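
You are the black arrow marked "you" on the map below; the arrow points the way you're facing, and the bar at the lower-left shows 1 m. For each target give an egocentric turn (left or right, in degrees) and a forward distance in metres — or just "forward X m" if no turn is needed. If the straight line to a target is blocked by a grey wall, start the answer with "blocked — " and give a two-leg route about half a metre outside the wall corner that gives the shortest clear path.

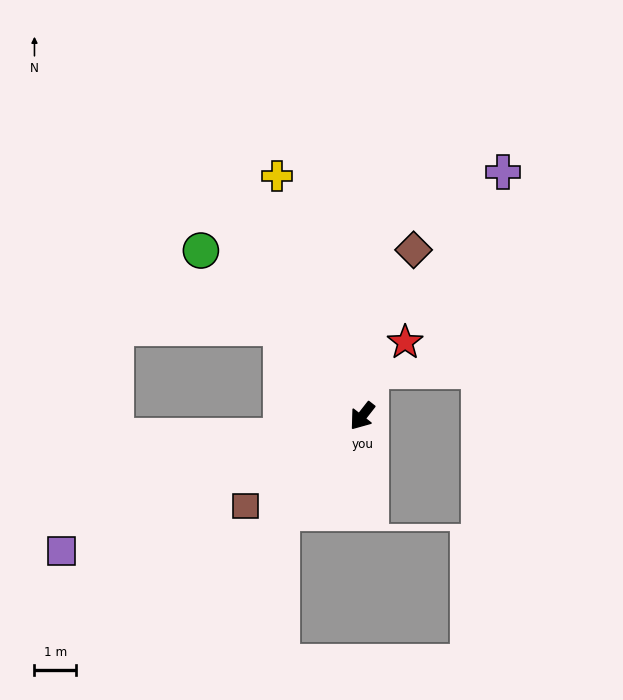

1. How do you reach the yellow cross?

turn right 122°, forward 6.1 m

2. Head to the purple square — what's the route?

turn right 28°, forward 7.9 m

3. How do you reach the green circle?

turn right 98°, forward 5.6 m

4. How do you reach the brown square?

turn right 14°, forward 3.6 m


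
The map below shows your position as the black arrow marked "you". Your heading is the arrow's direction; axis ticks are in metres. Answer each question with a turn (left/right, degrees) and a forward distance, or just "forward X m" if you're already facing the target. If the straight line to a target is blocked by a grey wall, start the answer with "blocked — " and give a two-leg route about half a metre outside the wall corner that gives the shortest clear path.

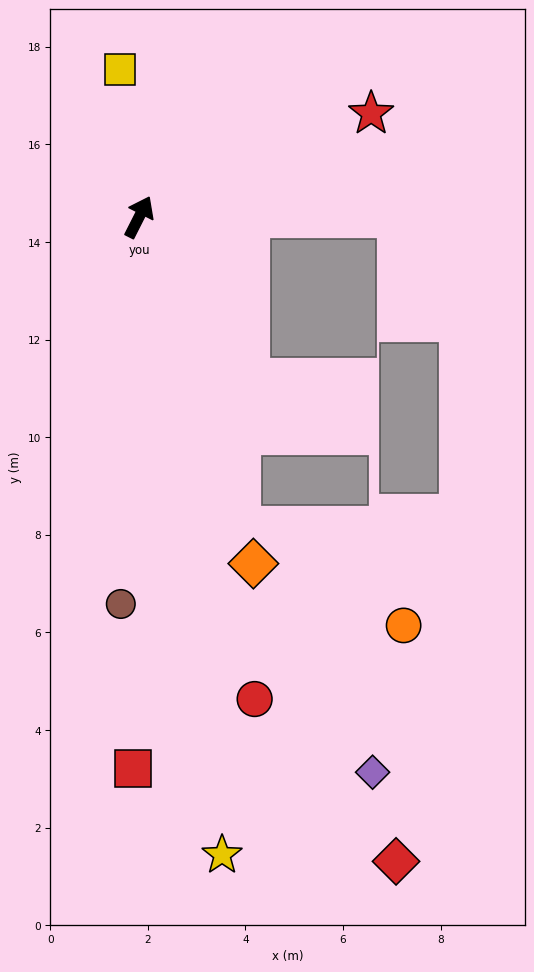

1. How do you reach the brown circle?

turn right 156°, forward 7.9 m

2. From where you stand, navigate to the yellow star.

turn right 146°, forward 13.2 m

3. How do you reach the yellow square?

turn left 34°, forward 3.0 m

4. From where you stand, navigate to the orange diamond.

turn right 135°, forward 7.5 m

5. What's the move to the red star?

turn right 39°, forward 5.2 m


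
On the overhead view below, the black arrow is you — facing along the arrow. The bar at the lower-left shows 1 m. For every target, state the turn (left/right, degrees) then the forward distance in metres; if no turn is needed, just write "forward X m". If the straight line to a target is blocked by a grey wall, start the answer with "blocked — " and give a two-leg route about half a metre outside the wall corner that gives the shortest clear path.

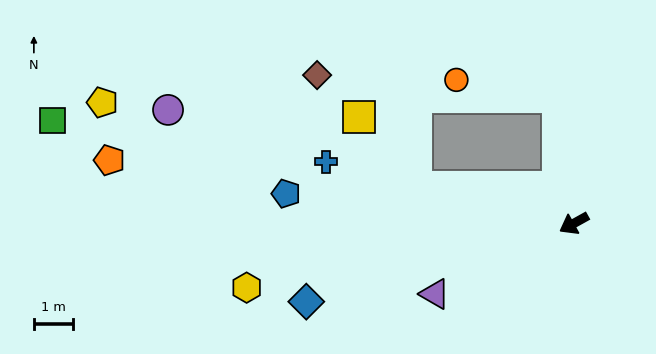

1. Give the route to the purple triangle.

turn right 2°, forward 4.0 m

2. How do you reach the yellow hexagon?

turn right 18°, forward 8.5 m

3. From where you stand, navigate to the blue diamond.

turn right 13°, forward 7.1 m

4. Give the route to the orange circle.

blocked — turn right 112°, forward 3.2 m, then turn left 74°, forward 2.6 m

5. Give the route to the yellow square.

blocked — turn right 42°, forward 4.1 m, then turn right 39°, forward 2.3 m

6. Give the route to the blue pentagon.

turn right 35°, forward 7.4 m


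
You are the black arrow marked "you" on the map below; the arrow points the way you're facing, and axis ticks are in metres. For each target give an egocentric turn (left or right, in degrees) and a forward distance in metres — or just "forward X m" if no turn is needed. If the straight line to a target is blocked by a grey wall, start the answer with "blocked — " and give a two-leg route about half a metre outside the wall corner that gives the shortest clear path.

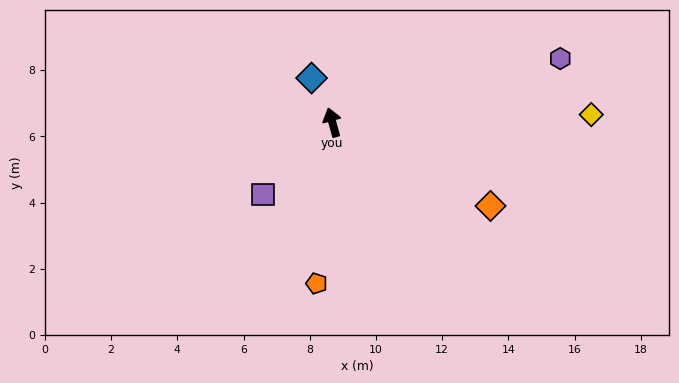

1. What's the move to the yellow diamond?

turn right 104°, forward 7.8 m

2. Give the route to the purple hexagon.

turn right 90°, forward 7.2 m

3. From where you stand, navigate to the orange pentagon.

turn left 159°, forward 4.9 m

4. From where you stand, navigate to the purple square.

turn left 121°, forward 3.0 m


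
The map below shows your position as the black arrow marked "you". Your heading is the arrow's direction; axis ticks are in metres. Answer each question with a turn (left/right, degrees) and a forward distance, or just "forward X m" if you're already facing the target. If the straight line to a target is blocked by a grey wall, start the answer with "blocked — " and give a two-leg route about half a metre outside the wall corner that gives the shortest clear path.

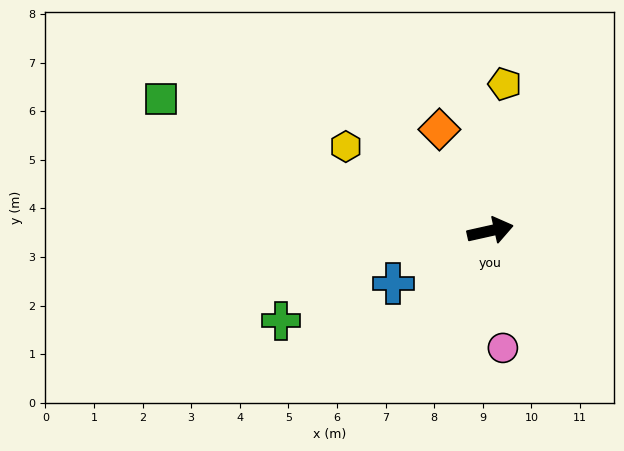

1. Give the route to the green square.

turn left 146°, forward 7.3 m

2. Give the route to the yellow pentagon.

turn left 72°, forward 3.0 m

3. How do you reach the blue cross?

turn right 164°, forward 2.3 m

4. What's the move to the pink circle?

turn right 96°, forward 2.4 m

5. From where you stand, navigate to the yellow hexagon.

turn left 137°, forward 3.4 m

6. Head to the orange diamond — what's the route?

turn left 104°, forward 2.3 m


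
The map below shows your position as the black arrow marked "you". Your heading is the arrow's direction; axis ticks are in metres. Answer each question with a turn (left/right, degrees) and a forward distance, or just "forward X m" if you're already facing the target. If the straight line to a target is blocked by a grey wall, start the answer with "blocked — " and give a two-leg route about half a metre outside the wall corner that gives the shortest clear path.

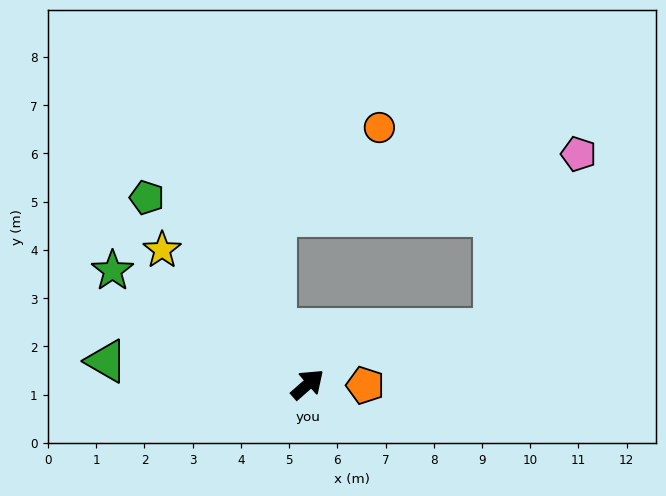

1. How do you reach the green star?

turn left 108°, forward 4.7 m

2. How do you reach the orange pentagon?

turn right 42°, forward 1.2 m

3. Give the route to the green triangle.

turn left 132°, forward 4.2 m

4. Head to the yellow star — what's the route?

turn left 96°, forward 4.1 m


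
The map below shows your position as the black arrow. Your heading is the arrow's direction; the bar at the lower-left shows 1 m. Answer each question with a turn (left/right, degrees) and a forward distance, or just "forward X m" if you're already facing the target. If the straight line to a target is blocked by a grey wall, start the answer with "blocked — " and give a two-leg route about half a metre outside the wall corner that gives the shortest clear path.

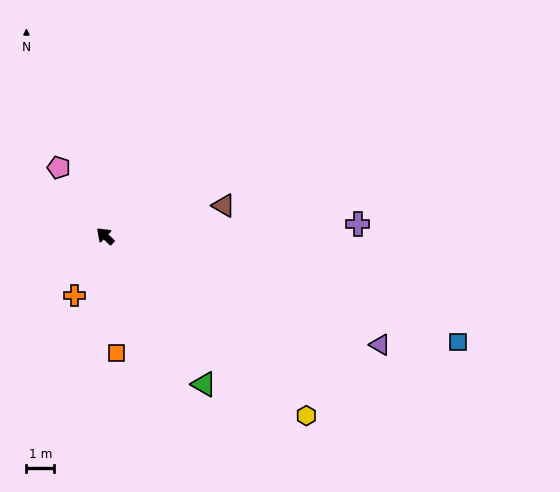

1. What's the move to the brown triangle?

turn right 122°, forward 4.4 m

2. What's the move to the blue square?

turn right 153°, forward 13.2 m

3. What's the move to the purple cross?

turn right 134°, forward 9.1 m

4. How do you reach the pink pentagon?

turn right 13°, forward 3.0 m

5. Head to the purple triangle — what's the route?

turn right 158°, forward 10.6 m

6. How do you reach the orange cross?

turn left 106°, forward 2.4 m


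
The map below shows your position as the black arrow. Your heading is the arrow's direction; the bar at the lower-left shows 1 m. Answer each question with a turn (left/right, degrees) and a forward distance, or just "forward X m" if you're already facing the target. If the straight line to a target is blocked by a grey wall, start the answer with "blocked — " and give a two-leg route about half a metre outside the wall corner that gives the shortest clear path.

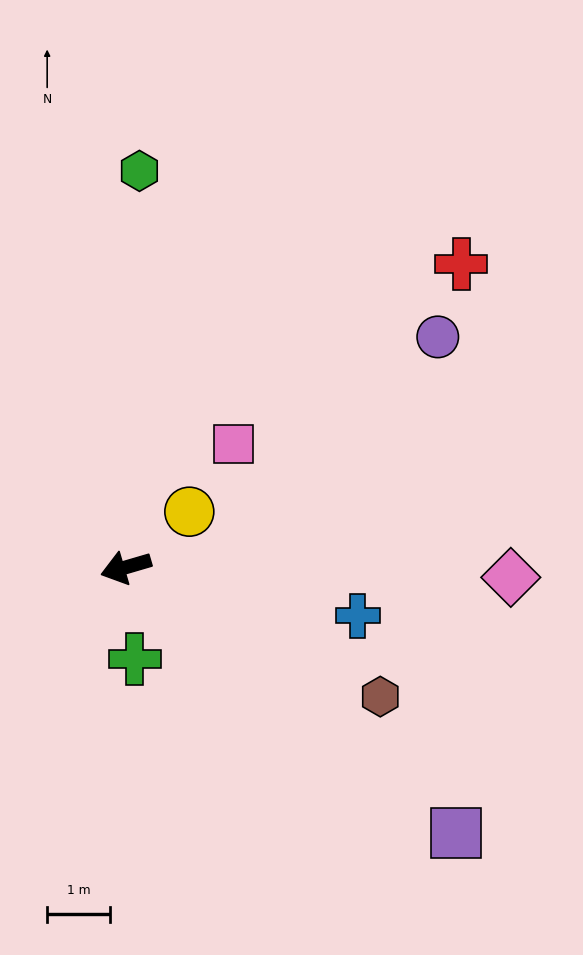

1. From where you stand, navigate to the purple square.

turn left 125°, forward 6.8 m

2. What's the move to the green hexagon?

turn right 108°, forward 6.4 m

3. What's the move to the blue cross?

turn left 152°, forward 3.8 m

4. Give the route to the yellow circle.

turn right 155°, forward 1.4 m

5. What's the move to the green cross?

turn left 79°, forward 1.5 m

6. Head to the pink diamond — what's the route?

turn left 162°, forward 6.2 m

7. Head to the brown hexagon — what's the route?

turn left 137°, forward 4.6 m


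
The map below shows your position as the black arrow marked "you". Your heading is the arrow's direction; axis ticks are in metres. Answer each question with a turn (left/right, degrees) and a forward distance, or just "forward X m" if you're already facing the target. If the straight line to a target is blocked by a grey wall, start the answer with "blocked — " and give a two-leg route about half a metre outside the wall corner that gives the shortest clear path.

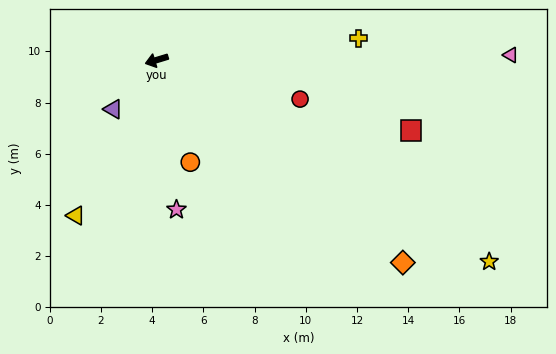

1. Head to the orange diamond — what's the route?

turn left 124°, forward 12.5 m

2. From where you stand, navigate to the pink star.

turn left 81°, forward 5.9 m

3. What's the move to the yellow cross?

turn left 169°, forward 7.9 m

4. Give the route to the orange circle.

turn left 91°, forward 4.2 m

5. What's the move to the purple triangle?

turn left 32°, forward 2.6 m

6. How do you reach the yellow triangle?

turn left 46°, forward 6.8 m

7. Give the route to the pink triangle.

turn left 164°, forward 13.8 m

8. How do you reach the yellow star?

turn left 132°, forward 15.2 m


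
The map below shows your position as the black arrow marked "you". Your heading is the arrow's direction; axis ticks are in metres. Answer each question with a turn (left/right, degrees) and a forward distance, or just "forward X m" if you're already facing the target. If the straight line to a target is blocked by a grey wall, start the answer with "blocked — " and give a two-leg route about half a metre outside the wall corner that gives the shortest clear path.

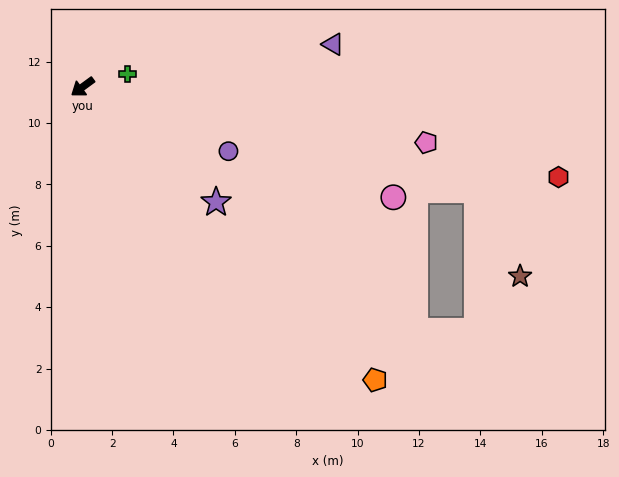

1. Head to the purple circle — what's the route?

turn left 120°, forward 5.2 m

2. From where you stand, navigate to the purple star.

turn left 103°, forward 5.7 m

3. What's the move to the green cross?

turn left 160°, forward 1.5 m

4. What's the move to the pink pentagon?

turn left 135°, forward 11.3 m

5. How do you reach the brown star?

blocked — turn left 129°, forward 13.3 m, then turn right 49°, forward 3.1 m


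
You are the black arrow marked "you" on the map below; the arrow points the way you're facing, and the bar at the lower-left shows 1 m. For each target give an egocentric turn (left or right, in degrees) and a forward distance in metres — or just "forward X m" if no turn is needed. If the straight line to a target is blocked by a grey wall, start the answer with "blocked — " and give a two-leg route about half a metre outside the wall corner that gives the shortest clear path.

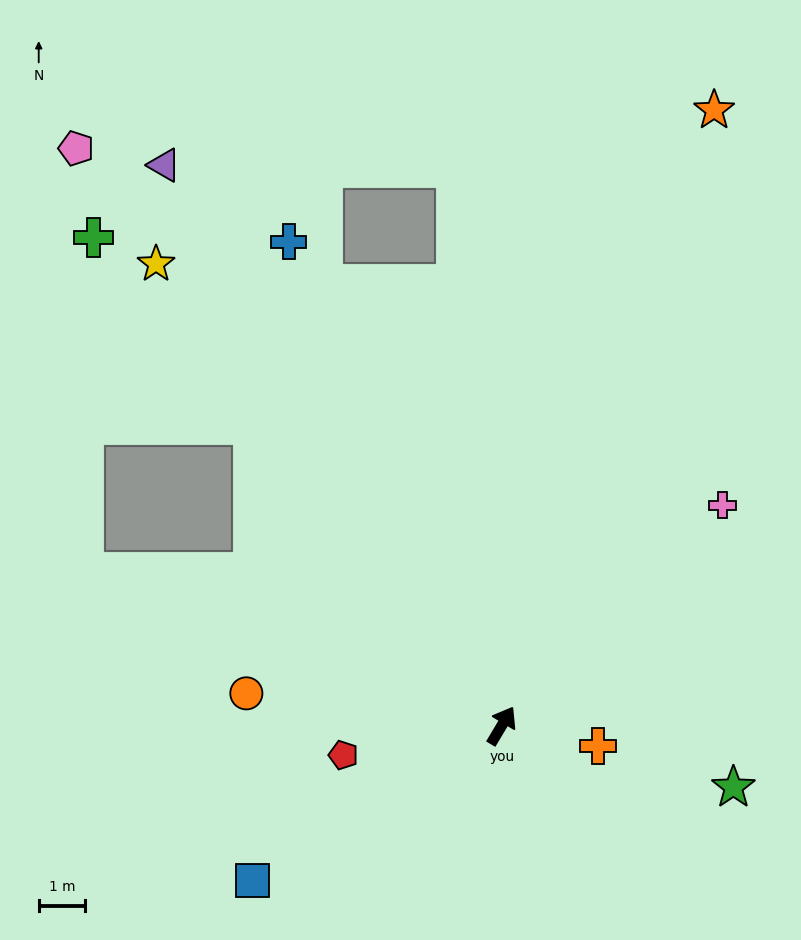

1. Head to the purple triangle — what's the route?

turn left 62°, forward 14.2 m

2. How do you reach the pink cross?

turn right 14°, forward 6.8 m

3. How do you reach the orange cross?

turn right 71°, forward 2.1 m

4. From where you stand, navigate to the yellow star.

turn left 68°, forward 12.5 m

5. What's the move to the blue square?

turn left 153°, forward 6.4 m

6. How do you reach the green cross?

turn left 71°, forward 13.8 m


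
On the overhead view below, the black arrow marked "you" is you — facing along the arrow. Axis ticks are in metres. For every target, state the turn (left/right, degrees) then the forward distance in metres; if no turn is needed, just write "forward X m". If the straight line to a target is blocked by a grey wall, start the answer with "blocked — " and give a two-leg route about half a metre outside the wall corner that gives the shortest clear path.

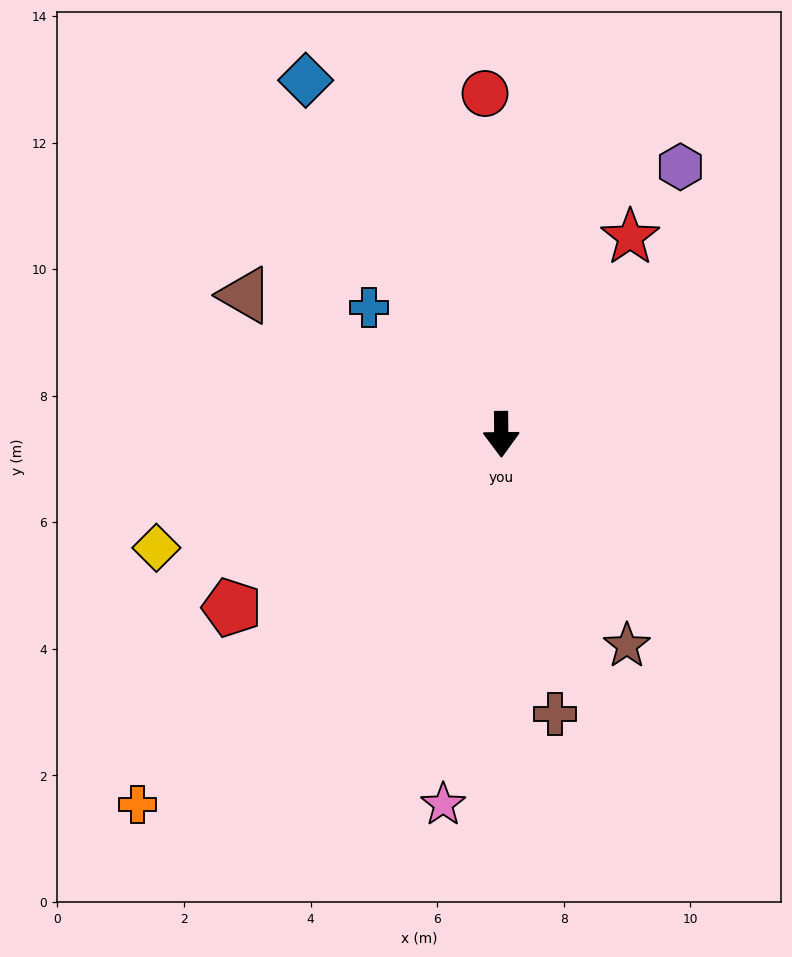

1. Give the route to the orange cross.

turn right 45°, forward 8.2 m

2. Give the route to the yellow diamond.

turn right 72°, forward 5.7 m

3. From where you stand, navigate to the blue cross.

turn right 134°, forward 2.9 m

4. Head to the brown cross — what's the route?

turn left 10°, forward 4.5 m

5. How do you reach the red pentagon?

turn right 58°, forward 5.1 m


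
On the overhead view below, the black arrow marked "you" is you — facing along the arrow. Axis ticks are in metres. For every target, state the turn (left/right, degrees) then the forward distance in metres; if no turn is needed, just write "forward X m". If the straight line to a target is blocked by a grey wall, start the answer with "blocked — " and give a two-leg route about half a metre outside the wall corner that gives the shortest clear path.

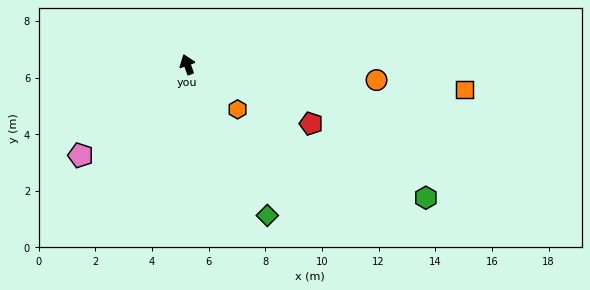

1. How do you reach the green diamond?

turn right 172°, forward 6.0 m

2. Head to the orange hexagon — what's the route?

turn right 152°, forward 2.4 m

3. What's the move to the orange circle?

turn right 115°, forward 6.7 m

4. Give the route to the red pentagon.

turn right 135°, forward 4.8 m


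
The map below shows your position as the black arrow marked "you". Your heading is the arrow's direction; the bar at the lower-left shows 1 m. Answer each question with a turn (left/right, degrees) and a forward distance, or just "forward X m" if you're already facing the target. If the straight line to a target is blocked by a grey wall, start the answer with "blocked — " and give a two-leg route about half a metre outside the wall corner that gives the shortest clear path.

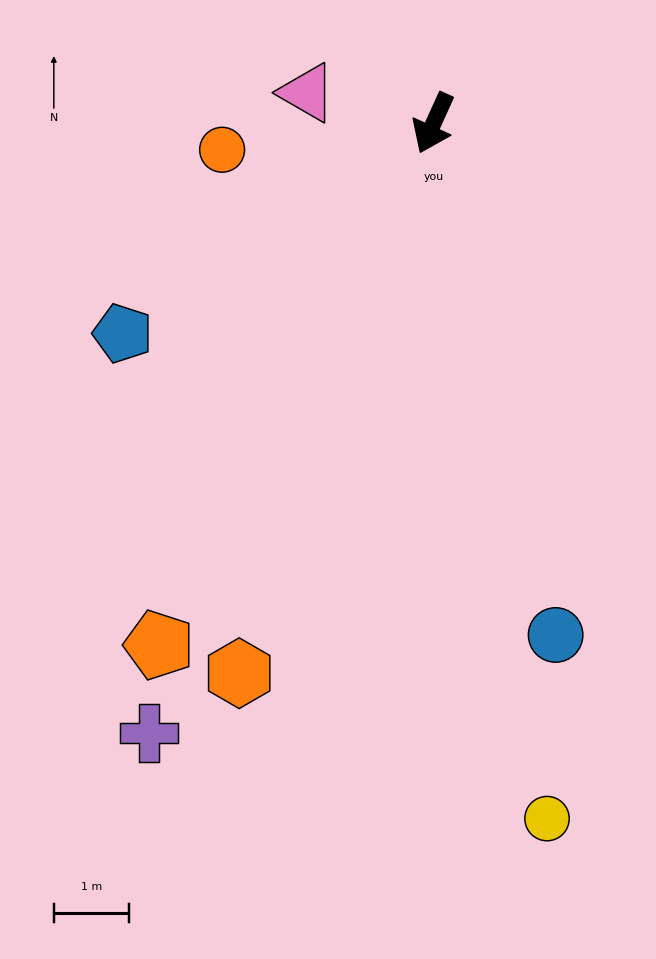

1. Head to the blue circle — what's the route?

turn left 38°, forward 7.0 m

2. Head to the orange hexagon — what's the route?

turn left 5°, forward 7.8 m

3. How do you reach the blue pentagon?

turn right 32°, forward 5.0 m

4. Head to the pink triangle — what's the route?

turn right 79°, forward 1.7 m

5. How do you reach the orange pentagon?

turn right 3°, forward 7.9 m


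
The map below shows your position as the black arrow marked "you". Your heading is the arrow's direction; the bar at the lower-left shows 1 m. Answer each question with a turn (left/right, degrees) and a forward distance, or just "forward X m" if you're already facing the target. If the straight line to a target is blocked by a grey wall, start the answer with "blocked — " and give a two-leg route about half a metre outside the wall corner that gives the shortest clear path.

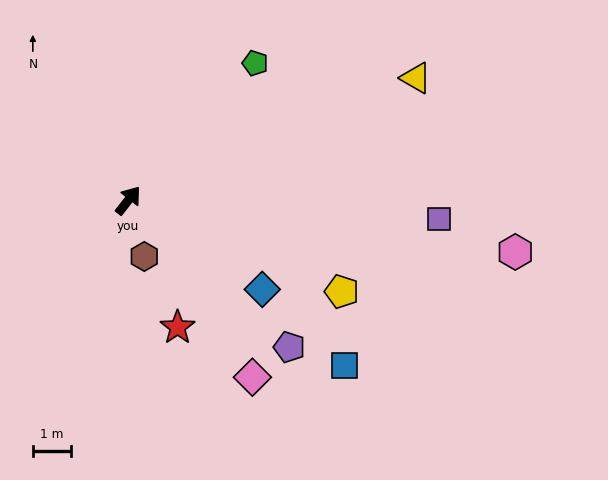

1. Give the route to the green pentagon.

turn right 5°, forward 4.8 m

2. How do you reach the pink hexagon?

turn right 60°, forward 10.1 m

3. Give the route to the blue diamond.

turn right 86°, forward 4.2 m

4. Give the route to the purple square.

turn right 55°, forward 8.1 m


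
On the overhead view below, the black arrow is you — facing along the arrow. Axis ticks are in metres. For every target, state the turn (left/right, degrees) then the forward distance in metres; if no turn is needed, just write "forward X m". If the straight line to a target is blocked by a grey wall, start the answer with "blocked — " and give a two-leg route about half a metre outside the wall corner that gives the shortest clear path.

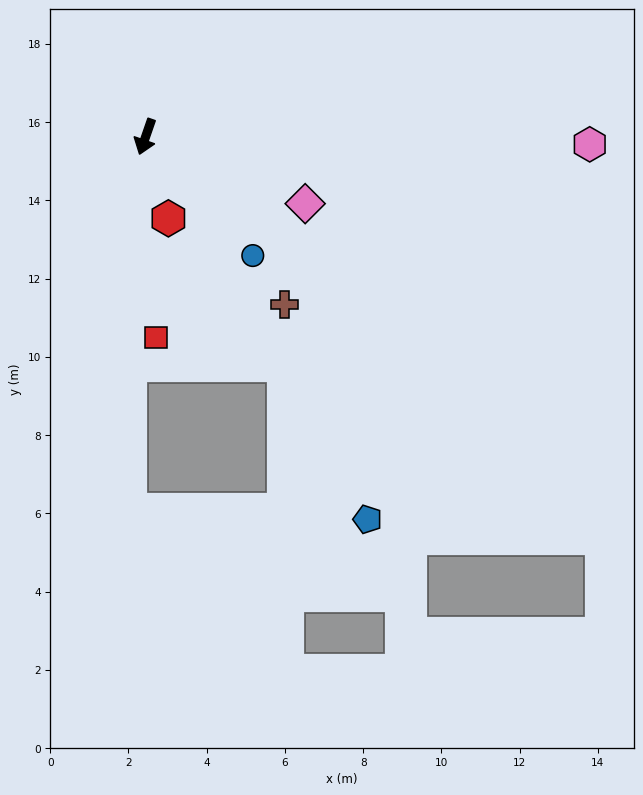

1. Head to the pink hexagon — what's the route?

turn left 108°, forward 11.4 m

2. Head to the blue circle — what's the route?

turn left 61°, forward 4.1 m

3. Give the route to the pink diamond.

turn left 86°, forward 4.4 m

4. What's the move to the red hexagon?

turn left 35°, forward 2.2 m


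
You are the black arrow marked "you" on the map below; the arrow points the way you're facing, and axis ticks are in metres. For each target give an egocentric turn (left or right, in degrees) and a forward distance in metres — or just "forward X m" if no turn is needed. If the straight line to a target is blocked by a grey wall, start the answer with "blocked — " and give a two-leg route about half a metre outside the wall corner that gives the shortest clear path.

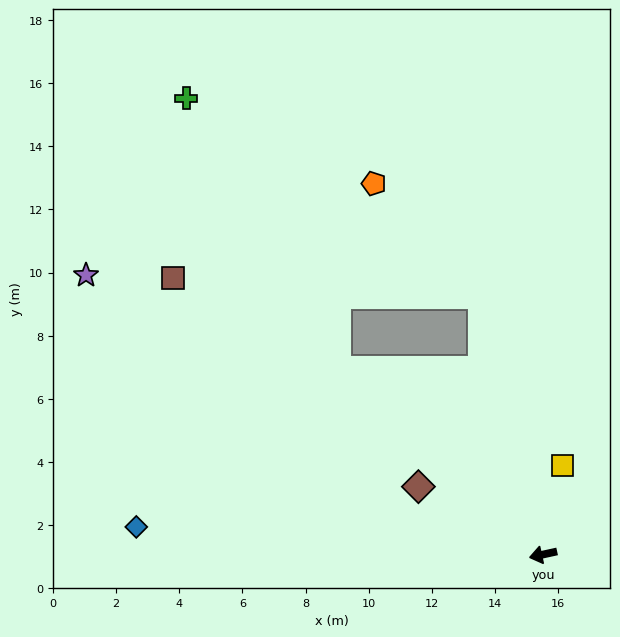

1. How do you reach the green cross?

blocked — turn right 54°, forward 8.8 m, then turn right 19°, forward 9.8 m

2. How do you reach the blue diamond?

turn right 16°, forward 12.9 m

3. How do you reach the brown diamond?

turn right 41°, forward 4.5 m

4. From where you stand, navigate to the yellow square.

turn right 115°, forward 2.9 m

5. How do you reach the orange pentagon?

blocked — turn right 89°, forward 8.4 m, then turn left 30°, forward 4.9 m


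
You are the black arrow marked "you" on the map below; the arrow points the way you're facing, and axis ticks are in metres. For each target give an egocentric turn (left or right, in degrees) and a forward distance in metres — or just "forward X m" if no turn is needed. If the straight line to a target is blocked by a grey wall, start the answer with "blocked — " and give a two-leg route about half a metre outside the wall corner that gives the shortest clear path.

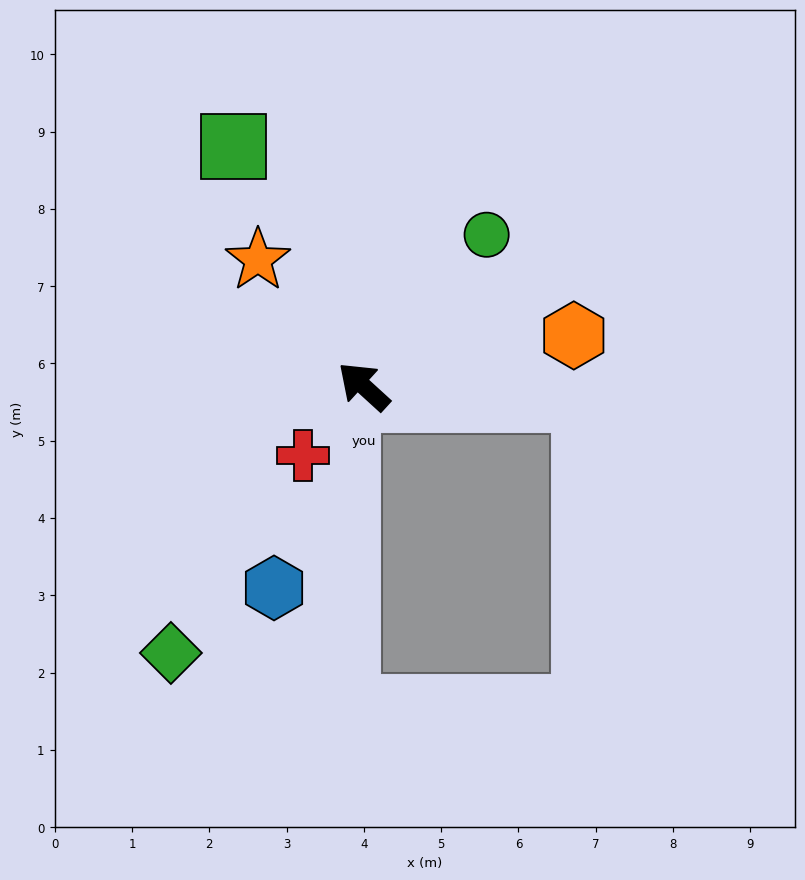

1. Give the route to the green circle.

turn right 87°, forward 2.5 m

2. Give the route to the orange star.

turn right 8°, forward 2.1 m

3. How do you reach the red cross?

turn left 91°, forward 1.2 m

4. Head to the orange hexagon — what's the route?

turn right 124°, forward 2.8 m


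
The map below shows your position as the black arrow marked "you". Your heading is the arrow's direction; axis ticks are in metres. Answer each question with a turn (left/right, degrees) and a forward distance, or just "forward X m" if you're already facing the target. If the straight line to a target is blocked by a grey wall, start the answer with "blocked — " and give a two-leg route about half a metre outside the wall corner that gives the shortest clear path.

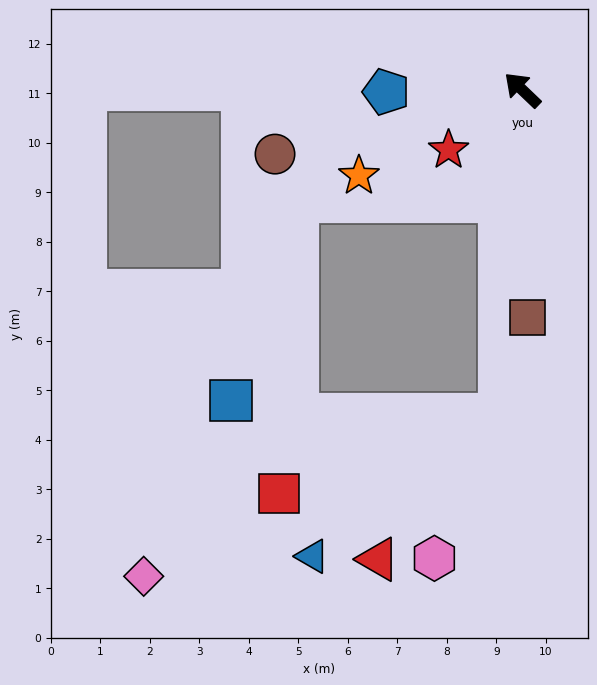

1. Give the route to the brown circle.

turn left 58°, forward 5.2 m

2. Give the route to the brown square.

turn left 135°, forward 4.6 m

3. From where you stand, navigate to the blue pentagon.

turn left 45°, forward 2.8 m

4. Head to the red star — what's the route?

turn left 83°, forward 1.9 m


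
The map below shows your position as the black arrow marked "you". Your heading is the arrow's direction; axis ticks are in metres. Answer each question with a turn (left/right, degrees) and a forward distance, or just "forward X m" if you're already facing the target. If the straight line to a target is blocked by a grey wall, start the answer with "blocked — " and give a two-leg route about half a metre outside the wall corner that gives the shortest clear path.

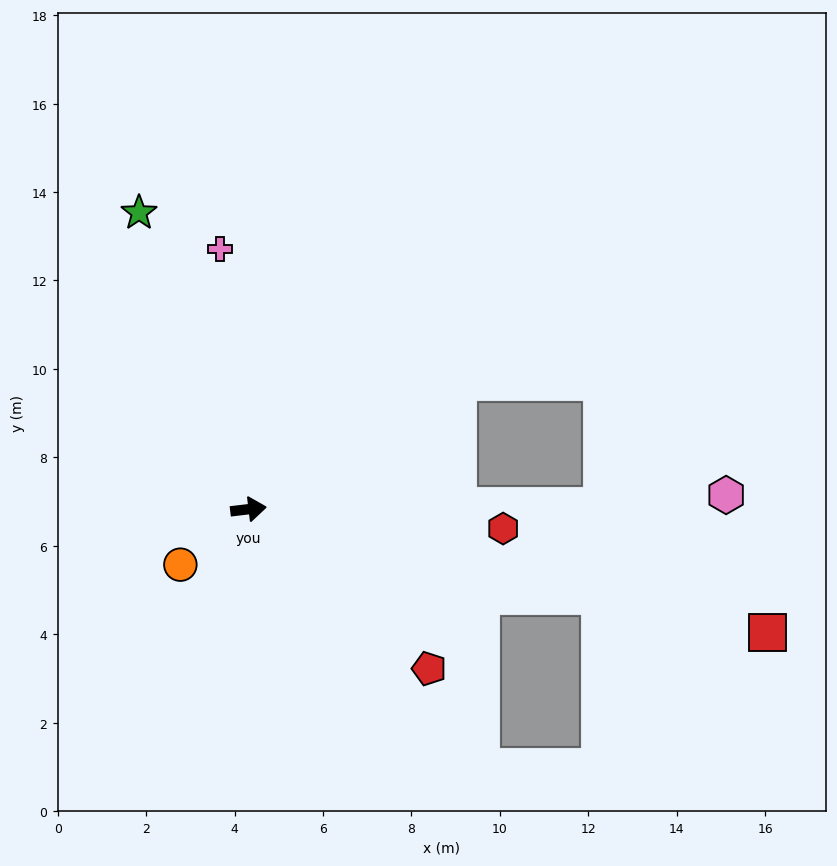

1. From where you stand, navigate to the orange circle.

turn right 148°, forward 2.0 m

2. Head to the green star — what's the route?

turn left 103°, forward 7.1 m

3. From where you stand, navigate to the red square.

turn right 20°, forward 12.1 m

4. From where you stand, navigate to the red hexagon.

turn right 11°, forward 5.8 m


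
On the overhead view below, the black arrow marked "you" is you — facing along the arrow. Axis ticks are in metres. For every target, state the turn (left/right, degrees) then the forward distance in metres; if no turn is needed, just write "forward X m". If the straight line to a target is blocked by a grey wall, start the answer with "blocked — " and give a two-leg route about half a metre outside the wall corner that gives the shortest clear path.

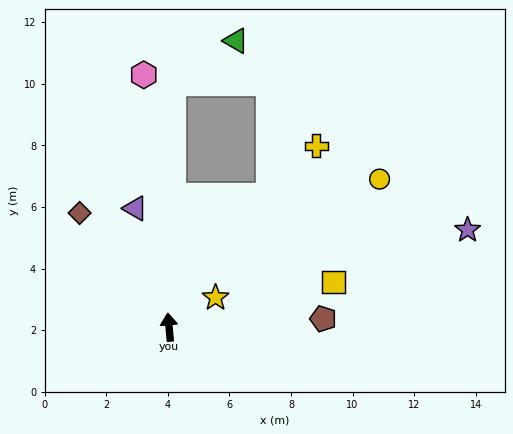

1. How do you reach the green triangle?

blocked — turn right 6°, forward 7.9 m, then turn right 55°, forward 2.5 m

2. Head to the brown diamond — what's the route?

turn left 33°, forward 4.7 m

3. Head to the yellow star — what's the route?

turn right 63°, forward 1.8 m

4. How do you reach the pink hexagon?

forward 8.2 m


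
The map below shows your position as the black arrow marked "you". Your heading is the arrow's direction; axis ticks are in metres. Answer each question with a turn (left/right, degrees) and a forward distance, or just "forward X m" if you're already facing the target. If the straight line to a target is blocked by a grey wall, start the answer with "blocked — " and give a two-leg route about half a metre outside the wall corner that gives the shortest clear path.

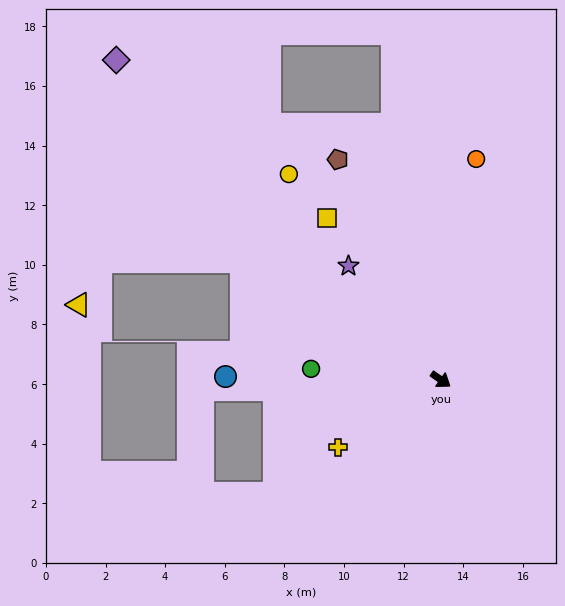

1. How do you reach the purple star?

turn left 164°, forward 4.9 m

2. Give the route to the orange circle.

turn left 116°, forward 7.5 m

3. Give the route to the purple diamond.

turn left 170°, forward 15.3 m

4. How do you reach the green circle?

turn right 150°, forward 4.4 m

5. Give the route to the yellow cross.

turn right 111°, forward 4.1 m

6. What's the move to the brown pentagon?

turn left 150°, forward 8.2 m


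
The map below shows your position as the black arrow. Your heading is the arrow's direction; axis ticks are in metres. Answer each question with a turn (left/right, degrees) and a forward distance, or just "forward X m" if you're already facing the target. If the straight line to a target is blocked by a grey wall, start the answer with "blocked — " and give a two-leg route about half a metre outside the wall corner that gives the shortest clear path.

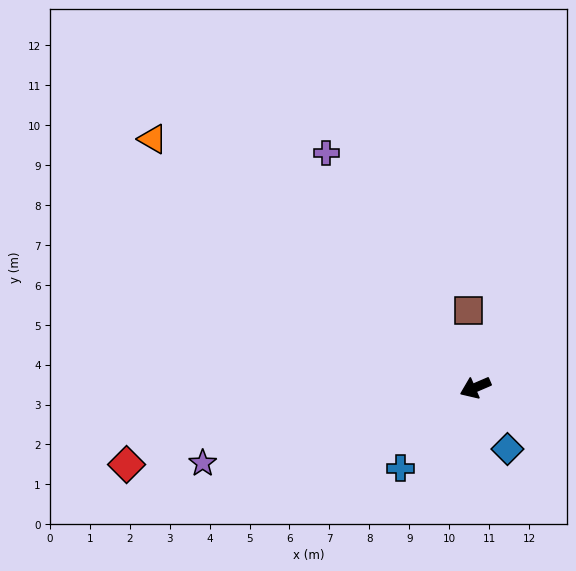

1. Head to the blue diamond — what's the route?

turn left 94°, forward 1.7 m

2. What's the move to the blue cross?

turn left 24°, forward 2.7 m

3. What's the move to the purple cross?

turn right 81°, forward 7.0 m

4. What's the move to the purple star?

turn right 8°, forward 7.1 m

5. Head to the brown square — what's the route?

turn right 108°, forward 1.9 m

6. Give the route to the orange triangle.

turn right 61°, forward 10.2 m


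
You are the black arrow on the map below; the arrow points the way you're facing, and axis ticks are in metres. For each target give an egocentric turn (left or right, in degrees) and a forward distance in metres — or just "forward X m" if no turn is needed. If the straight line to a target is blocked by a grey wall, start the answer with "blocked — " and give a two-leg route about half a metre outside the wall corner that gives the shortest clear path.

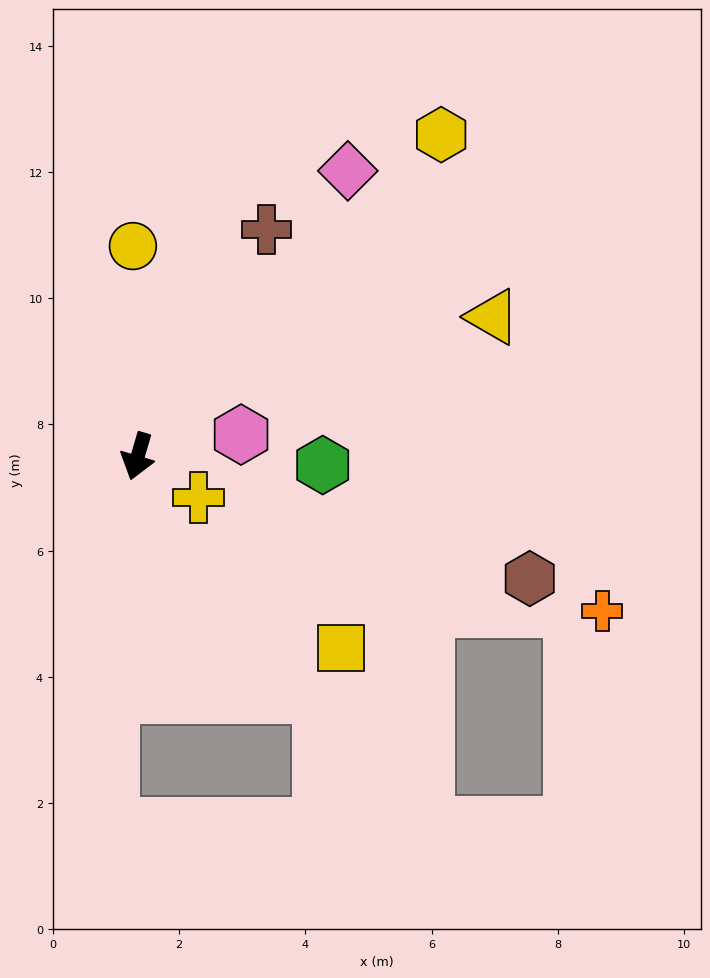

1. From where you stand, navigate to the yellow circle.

turn right 162°, forward 3.3 m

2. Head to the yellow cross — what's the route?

turn left 72°, forward 1.2 m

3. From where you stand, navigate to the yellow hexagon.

turn left 153°, forward 7.0 m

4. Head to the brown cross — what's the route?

turn left 167°, forward 4.1 m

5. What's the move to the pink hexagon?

turn left 118°, forward 1.7 m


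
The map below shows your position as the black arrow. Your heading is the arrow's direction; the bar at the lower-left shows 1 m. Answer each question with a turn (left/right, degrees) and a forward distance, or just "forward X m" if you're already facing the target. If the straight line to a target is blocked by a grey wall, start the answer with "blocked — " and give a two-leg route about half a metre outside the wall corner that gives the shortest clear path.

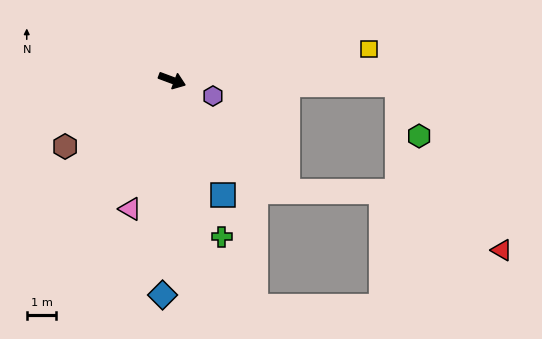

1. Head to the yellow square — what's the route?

turn left 30°, forward 6.8 m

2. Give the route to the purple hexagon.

forward 1.5 m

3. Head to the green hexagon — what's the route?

blocked — turn left 19°, forward 7.6 m, then turn right 66°, forward 1.9 m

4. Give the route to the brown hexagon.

turn right 128°, forward 4.3 m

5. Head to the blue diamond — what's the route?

turn right 72°, forward 7.3 m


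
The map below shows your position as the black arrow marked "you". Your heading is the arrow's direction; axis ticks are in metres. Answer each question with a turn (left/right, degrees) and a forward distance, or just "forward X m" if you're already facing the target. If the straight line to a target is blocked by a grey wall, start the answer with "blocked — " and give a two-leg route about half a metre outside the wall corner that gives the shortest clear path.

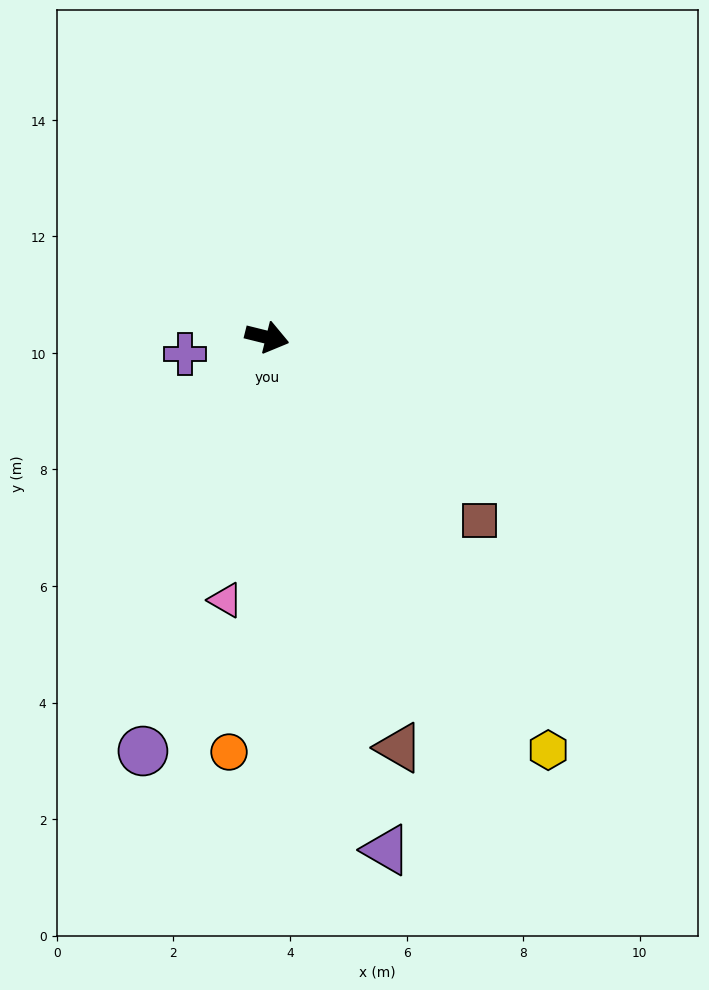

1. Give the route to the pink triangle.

turn right 85°, forward 4.6 m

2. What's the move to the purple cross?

turn right 154°, forward 1.4 m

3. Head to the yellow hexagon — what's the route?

turn right 42°, forward 8.6 m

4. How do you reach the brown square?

turn right 27°, forward 4.8 m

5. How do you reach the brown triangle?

turn right 58°, forward 7.4 m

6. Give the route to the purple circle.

turn right 93°, forward 7.4 m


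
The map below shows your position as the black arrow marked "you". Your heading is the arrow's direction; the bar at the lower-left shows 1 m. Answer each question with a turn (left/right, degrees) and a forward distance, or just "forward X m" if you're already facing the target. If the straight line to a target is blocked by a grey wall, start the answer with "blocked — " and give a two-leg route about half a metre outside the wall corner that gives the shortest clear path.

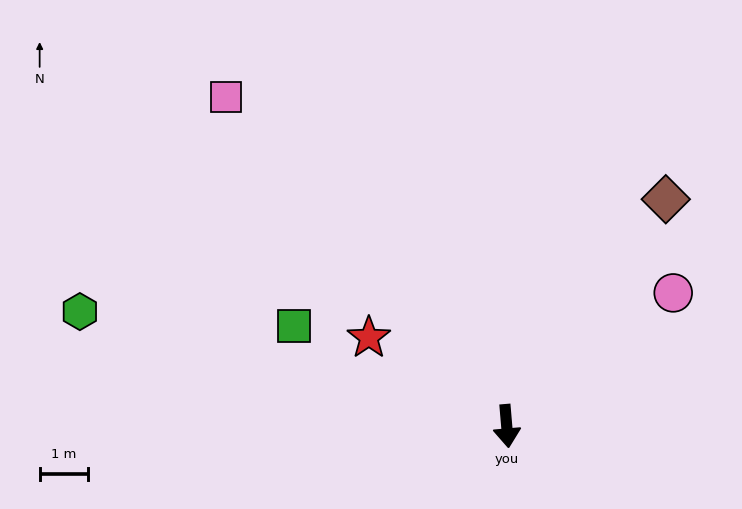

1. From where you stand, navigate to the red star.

turn right 128°, forward 3.4 m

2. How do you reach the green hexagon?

turn right 110°, forward 9.1 m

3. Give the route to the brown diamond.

turn left 140°, forward 5.7 m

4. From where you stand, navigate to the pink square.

turn right 144°, forward 8.9 m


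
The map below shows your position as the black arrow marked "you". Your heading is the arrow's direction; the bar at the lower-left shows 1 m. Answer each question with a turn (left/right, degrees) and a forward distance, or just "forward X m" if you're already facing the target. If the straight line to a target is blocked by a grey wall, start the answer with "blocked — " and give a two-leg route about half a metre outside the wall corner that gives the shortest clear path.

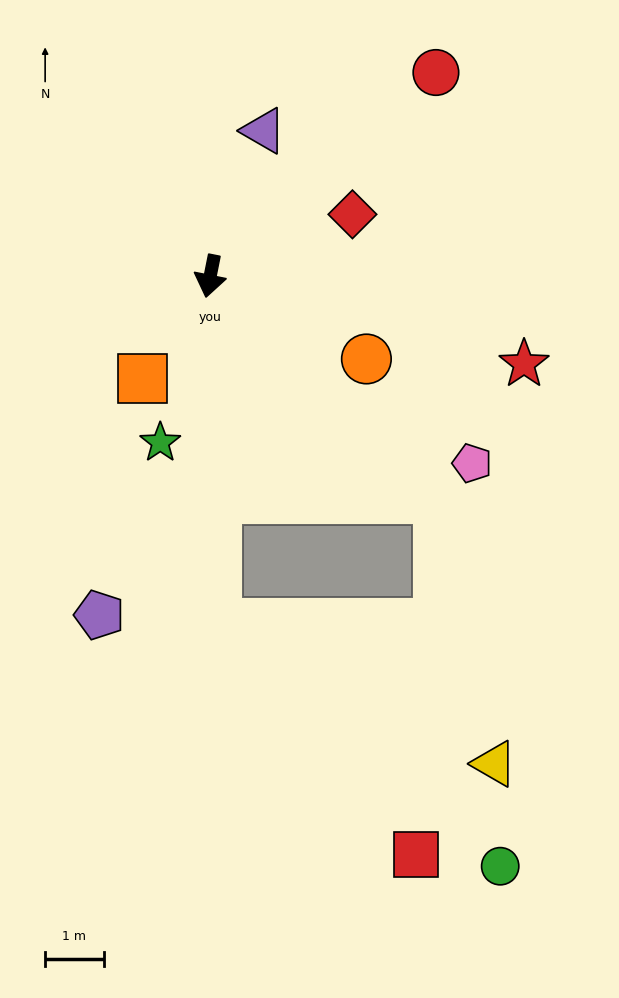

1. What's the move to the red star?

turn left 86°, forward 5.6 m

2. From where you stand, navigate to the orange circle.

turn left 73°, forward 3.0 m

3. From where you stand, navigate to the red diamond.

turn left 125°, forward 2.7 m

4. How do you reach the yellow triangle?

blocked — turn left 57°, forward 5.4 m, then turn right 34°, forward 4.6 m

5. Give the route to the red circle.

turn left 143°, forward 5.2 m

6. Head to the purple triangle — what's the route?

turn left 171°, forward 2.6 m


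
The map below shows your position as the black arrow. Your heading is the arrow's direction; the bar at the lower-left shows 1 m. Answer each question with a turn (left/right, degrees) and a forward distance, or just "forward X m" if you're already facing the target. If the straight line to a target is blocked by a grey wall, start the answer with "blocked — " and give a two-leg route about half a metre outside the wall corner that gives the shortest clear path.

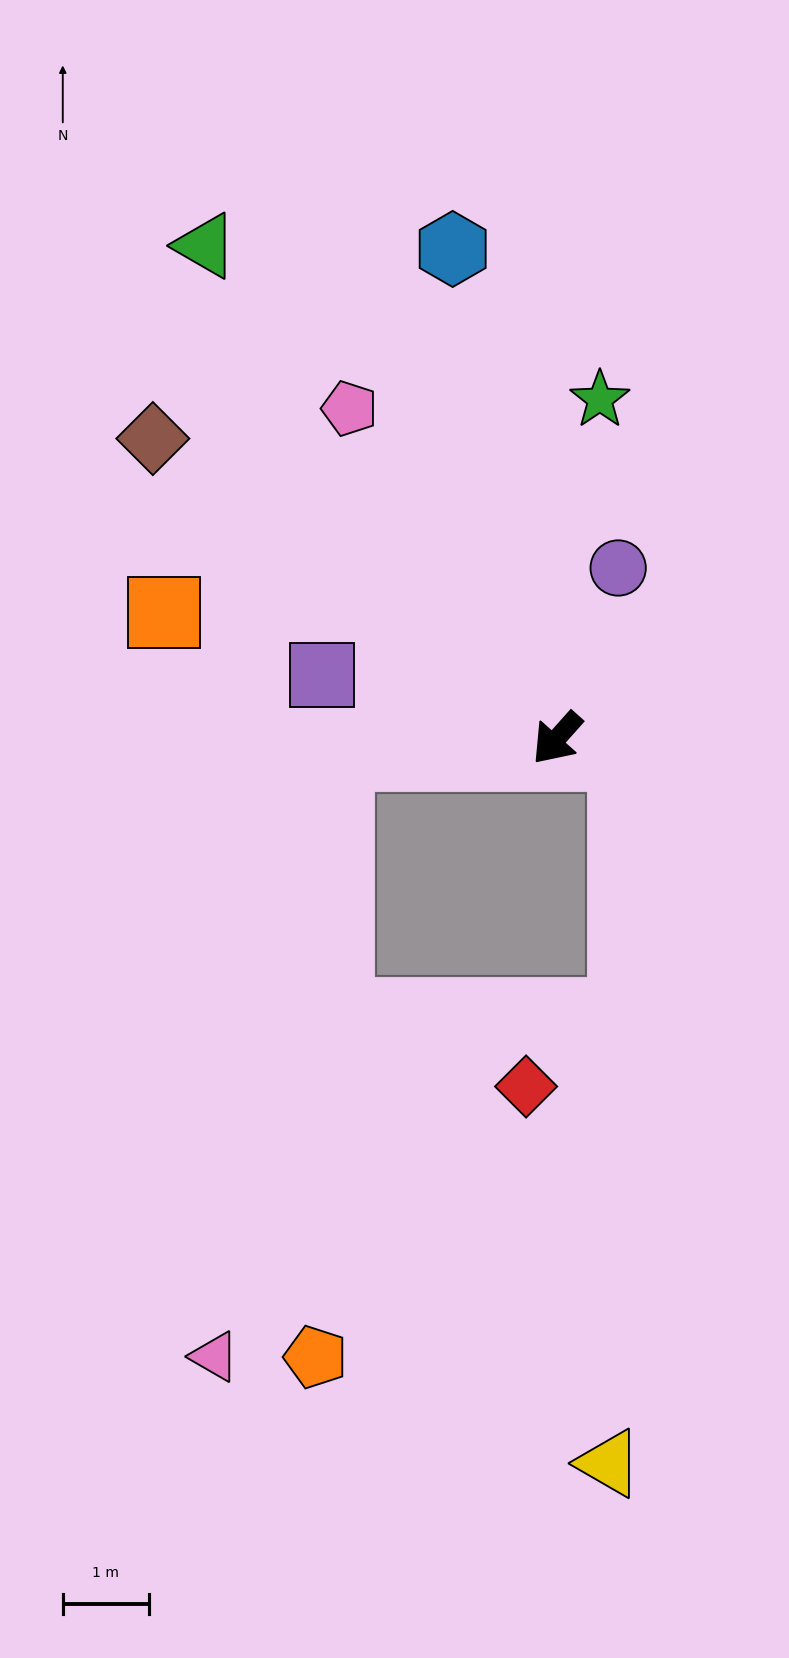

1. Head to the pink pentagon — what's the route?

turn right 106°, forward 4.5 m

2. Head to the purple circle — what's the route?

turn right 158°, forward 2.1 m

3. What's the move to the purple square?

turn right 63°, forward 2.8 m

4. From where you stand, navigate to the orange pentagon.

blocked — turn right 44°, forward 2.6 m, then turn left 84°, forward 7.0 m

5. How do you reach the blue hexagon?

turn right 126°, forward 5.8 m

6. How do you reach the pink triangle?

blocked — turn right 44°, forward 2.6 m, then turn left 74°, forward 7.1 m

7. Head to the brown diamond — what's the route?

turn right 85°, forward 5.9 m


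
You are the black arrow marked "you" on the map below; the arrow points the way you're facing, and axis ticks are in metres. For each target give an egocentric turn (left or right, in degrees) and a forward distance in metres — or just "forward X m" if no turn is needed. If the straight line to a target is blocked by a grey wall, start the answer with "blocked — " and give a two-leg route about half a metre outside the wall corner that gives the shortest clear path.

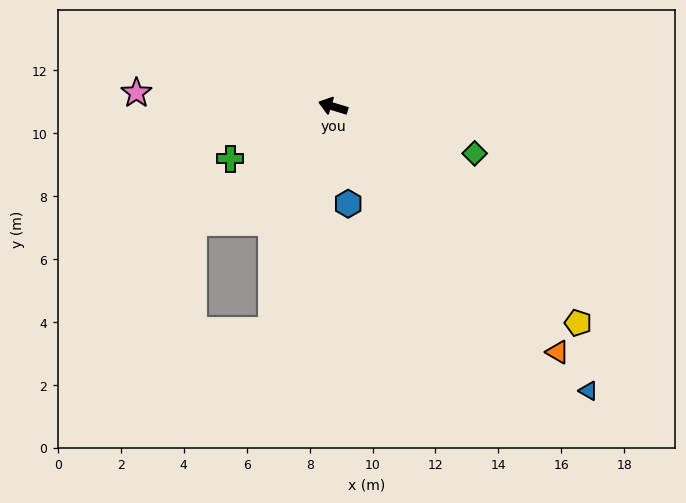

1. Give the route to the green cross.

turn left 44°, forward 3.7 m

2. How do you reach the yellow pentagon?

turn left 156°, forward 10.4 m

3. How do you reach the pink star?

turn left 13°, forward 6.3 m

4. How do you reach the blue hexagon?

turn left 116°, forward 3.1 m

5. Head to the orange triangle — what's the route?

turn left 149°, forward 10.6 m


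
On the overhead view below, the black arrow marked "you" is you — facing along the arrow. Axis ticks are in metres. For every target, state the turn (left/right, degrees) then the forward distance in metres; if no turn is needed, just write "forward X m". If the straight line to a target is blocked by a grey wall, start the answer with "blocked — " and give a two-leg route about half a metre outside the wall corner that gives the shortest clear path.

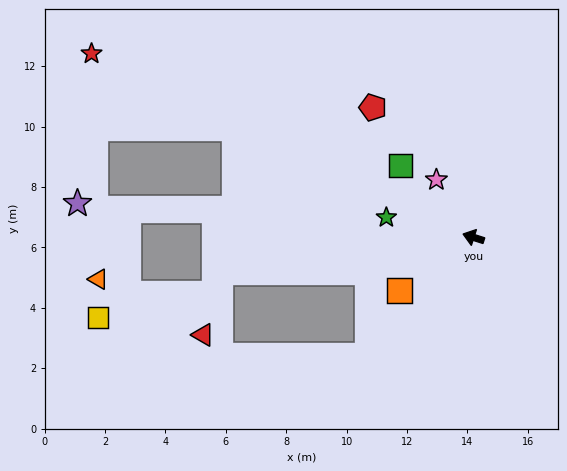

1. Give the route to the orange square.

turn left 53°, forward 3.0 m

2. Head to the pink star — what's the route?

turn right 39°, forward 2.3 m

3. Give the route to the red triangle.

blocked — turn left 26°, forward 8.4 m, then turn left 66°, forward 2.2 m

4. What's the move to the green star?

turn left 5°, forward 3.0 m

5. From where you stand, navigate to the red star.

turn right 8°, forward 14.0 m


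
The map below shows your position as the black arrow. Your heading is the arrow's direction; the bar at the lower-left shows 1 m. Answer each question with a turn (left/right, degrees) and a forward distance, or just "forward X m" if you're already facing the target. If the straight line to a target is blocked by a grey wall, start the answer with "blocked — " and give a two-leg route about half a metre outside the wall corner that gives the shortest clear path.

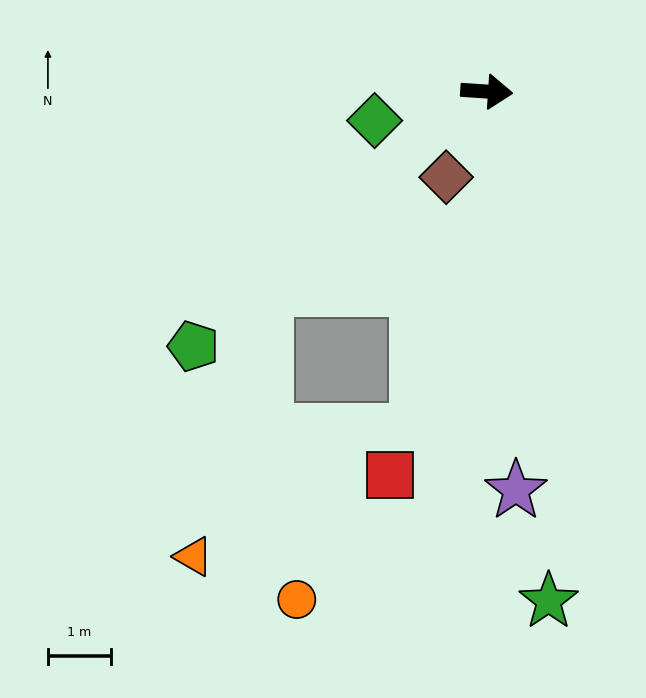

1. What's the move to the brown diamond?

turn right 112°, forward 1.5 m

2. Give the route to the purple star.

turn right 82°, forward 6.4 m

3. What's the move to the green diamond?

turn right 162°, forward 1.8 m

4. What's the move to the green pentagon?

turn right 135°, forward 6.2 m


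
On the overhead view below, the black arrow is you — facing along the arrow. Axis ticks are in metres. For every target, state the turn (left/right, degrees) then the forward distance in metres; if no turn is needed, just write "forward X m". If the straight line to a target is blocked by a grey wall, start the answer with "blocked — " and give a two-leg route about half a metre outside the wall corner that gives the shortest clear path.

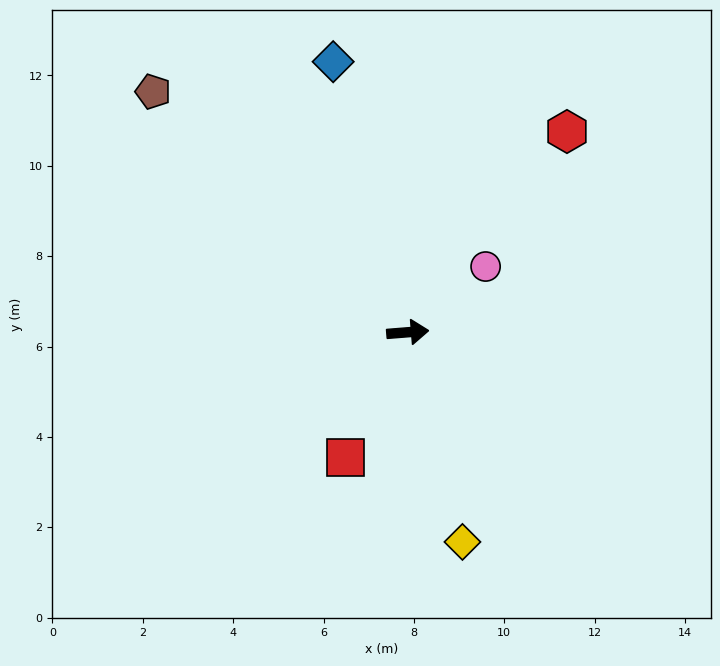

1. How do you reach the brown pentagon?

turn left 132°, forward 7.8 m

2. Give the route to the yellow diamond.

turn right 80°, forward 4.8 m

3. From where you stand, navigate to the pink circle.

turn left 36°, forward 2.3 m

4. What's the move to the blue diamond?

turn left 101°, forward 6.2 m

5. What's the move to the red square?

turn right 121°, forward 3.1 m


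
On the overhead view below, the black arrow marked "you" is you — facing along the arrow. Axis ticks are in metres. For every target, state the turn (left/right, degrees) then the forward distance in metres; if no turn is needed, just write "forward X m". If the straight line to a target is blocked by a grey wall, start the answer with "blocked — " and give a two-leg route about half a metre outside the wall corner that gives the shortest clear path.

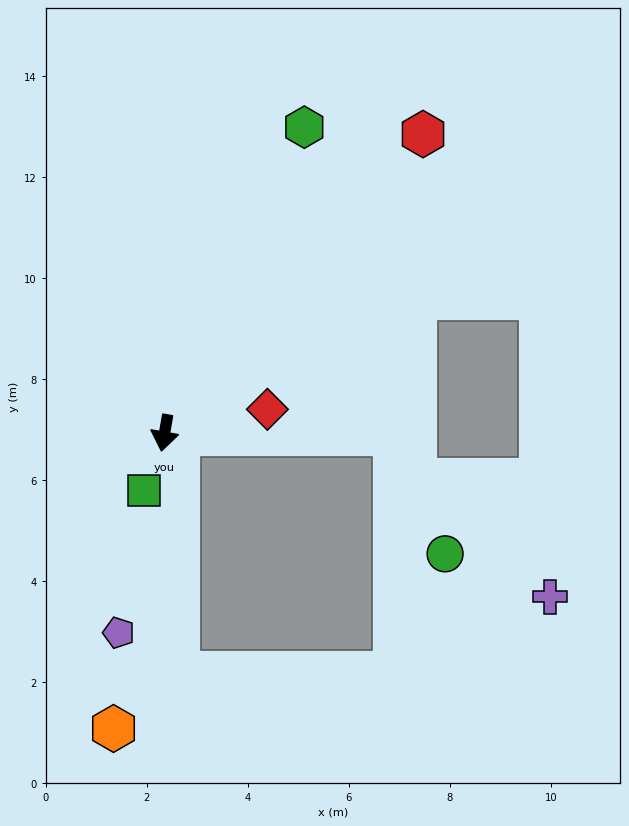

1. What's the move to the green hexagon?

turn left 165°, forward 6.7 m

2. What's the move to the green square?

turn right 10°, forward 1.2 m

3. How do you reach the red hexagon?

turn left 149°, forward 7.8 m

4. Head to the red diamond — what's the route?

turn left 113°, forward 2.1 m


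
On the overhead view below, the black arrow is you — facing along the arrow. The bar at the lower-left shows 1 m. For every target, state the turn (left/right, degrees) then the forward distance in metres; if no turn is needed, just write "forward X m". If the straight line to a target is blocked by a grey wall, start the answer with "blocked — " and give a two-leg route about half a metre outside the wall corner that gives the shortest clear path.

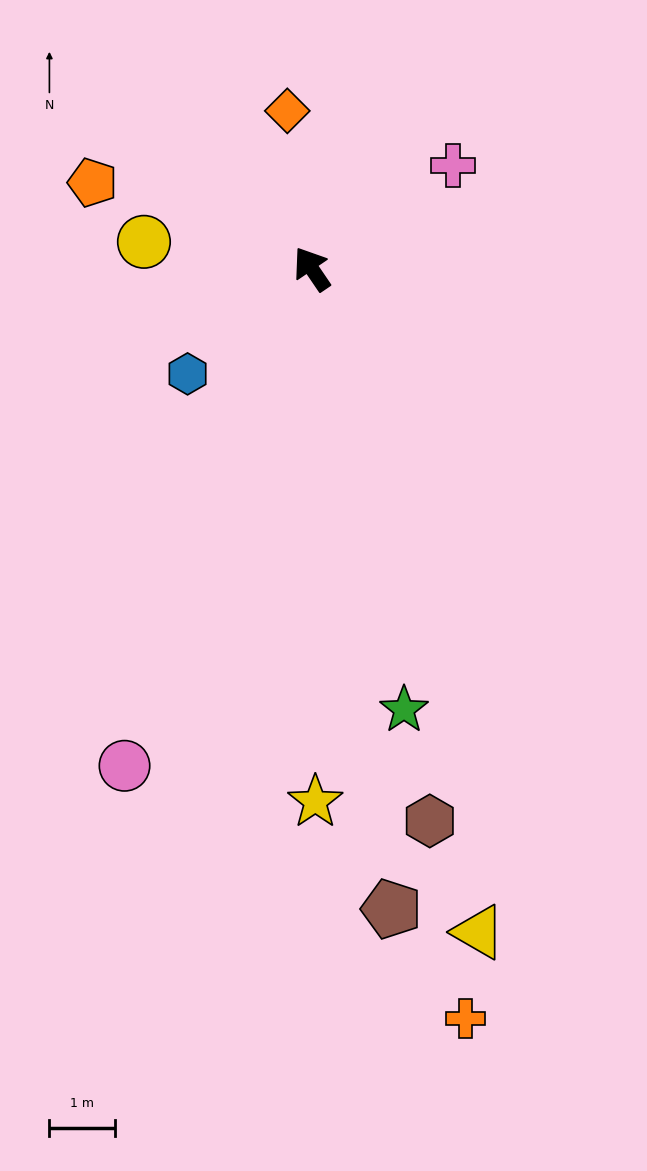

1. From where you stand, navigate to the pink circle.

turn left 125°, forward 8.1 m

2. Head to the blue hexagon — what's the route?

turn left 96°, forward 2.5 m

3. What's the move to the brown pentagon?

turn left 153°, forward 9.8 m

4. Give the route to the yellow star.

turn left 146°, forward 8.1 m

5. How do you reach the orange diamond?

turn right 25°, forward 2.4 m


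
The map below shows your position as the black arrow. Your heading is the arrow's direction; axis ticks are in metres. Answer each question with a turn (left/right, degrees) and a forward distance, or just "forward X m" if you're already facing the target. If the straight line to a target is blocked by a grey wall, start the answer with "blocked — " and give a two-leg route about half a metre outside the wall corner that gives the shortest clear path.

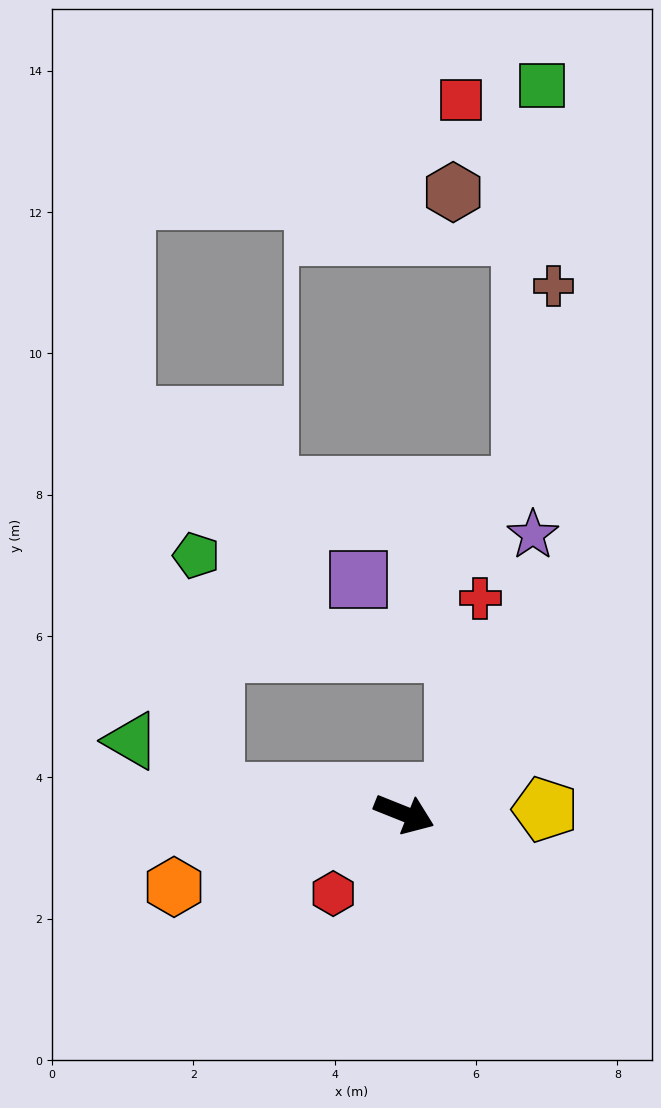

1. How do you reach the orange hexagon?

turn right 141°, forward 3.4 m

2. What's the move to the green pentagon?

blocked — turn right 165°, forward 2.7 m, then turn right 79°, forward 3.4 m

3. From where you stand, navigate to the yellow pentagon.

turn left 24°, forward 2.0 m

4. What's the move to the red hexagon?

turn right 110°, forward 1.5 m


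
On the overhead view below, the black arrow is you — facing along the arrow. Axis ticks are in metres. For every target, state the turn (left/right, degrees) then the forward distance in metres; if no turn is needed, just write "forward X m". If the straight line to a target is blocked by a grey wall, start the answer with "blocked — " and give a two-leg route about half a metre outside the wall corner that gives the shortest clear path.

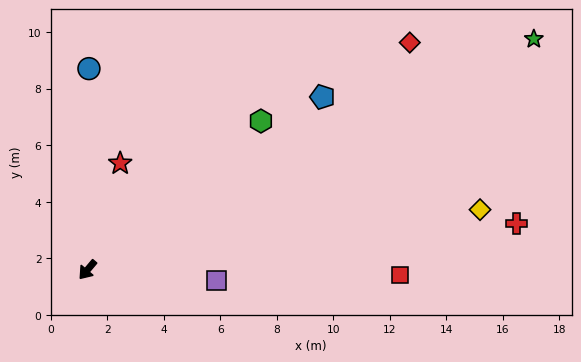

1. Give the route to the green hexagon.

turn left 171°, forward 8.1 m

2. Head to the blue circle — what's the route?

turn right 140°, forward 7.1 m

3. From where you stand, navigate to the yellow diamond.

turn left 139°, forward 14.1 m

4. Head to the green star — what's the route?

turn left 158°, forward 17.8 m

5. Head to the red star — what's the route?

turn right 157°, forward 3.9 m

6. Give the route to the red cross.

turn left 136°, forward 15.3 m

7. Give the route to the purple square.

turn left 126°, forward 4.6 m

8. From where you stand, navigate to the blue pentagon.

turn left 167°, forward 10.3 m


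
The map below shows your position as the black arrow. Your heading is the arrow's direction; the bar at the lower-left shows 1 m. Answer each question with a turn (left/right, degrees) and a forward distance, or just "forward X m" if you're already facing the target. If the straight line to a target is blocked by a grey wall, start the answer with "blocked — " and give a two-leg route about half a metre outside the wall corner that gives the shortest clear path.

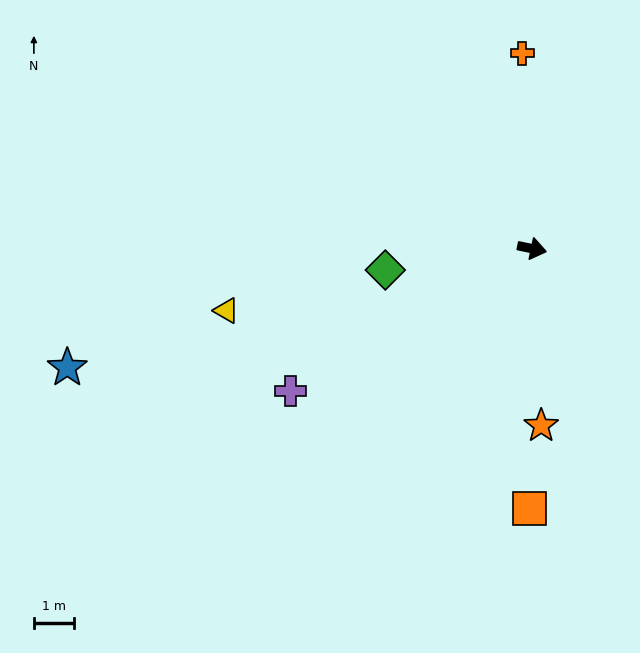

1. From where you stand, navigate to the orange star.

turn right 75°, forward 4.4 m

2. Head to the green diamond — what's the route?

turn right 160°, forward 3.7 m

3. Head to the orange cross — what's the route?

turn left 105°, forward 4.9 m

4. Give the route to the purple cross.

turn right 138°, forward 7.0 m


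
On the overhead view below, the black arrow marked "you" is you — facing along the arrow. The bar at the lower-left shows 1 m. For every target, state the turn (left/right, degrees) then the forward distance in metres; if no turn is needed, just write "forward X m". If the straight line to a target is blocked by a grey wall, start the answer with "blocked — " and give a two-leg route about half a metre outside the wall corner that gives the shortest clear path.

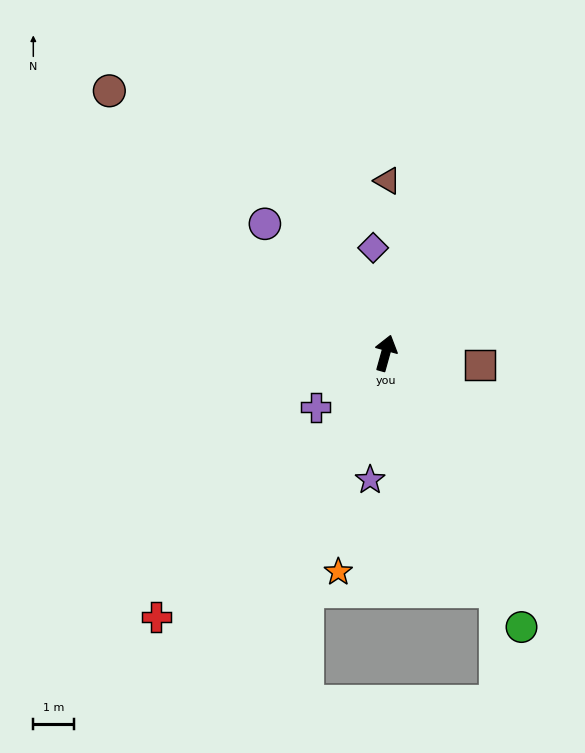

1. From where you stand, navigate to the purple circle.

turn left 59°, forward 4.4 m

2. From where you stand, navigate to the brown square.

turn right 82°, forward 2.3 m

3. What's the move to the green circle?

turn right 138°, forward 7.5 m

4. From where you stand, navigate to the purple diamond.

turn left 22°, forward 2.6 m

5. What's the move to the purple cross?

turn left 143°, forward 2.2 m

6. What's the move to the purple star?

turn right 171°, forward 3.1 m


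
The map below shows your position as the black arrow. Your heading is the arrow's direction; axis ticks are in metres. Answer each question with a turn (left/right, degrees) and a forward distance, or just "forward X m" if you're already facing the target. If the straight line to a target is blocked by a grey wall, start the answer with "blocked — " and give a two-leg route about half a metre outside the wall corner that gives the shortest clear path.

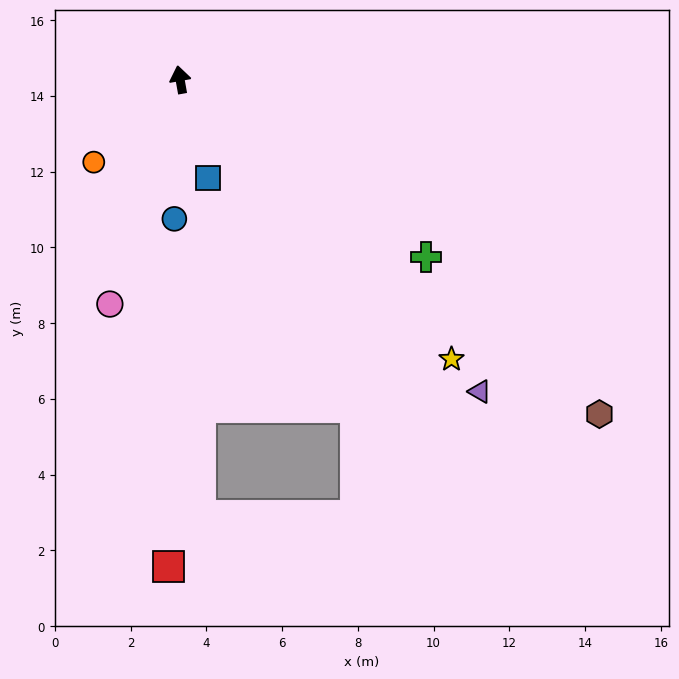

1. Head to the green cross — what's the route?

turn right 136°, forward 8.0 m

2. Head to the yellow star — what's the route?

turn right 146°, forward 10.3 m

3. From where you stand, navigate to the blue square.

turn right 174°, forward 2.7 m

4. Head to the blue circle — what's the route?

turn left 168°, forward 3.7 m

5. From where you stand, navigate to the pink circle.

turn left 153°, forward 6.2 m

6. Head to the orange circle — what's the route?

turn left 124°, forward 3.2 m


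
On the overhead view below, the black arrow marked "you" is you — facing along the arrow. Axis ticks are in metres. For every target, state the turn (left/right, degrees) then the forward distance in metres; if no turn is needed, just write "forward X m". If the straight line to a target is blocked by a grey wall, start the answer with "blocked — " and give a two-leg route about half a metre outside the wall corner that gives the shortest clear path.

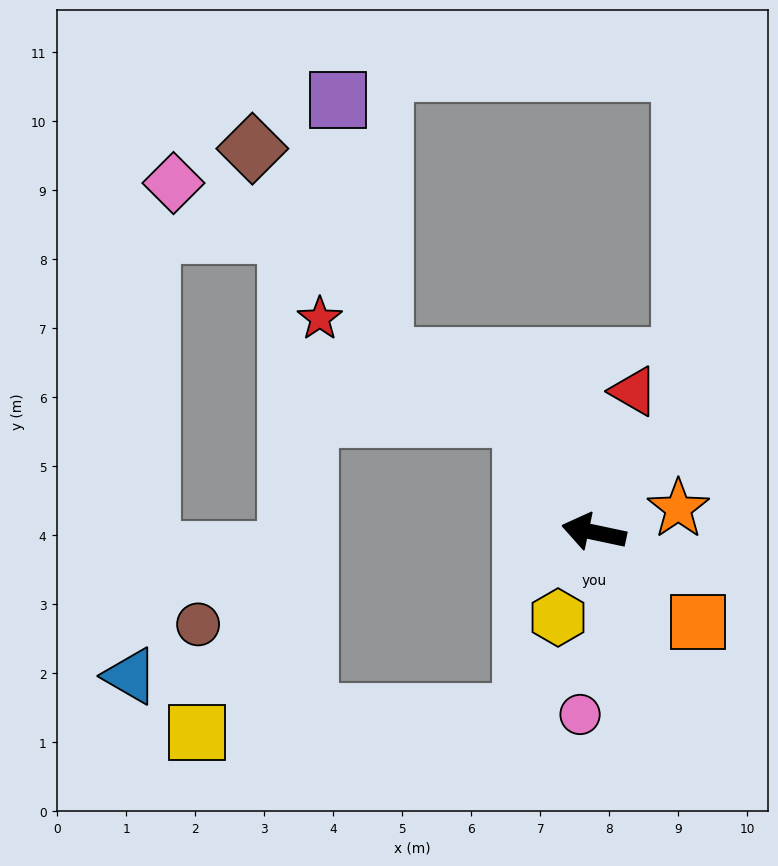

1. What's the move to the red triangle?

turn right 94°, forward 2.1 m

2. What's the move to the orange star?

turn right 152°, forward 1.3 m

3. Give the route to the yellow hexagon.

turn left 79°, forward 1.3 m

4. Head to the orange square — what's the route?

turn left 151°, forward 2.0 m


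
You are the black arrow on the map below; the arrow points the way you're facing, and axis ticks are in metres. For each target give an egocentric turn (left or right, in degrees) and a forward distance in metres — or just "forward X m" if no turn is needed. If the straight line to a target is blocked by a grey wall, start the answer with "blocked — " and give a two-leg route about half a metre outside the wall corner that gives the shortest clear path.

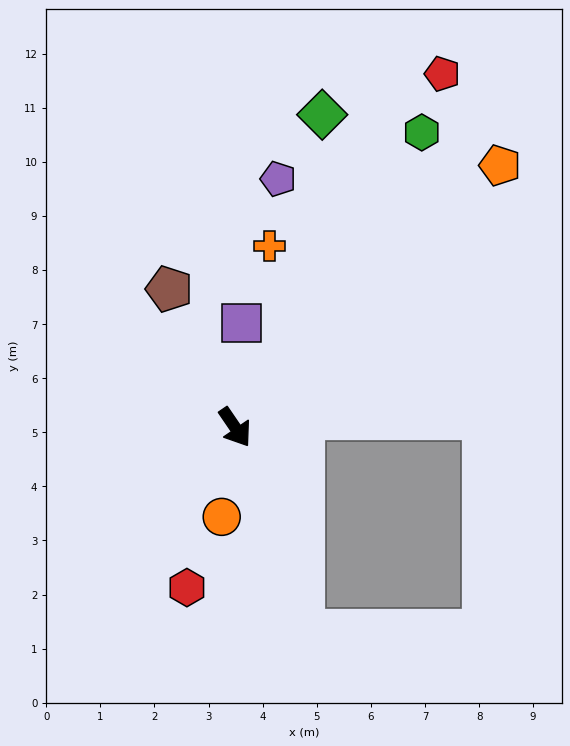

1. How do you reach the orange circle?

turn right 43°, forward 1.7 m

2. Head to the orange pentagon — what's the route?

turn left 100°, forward 6.9 m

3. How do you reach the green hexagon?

turn left 113°, forward 6.5 m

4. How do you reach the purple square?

turn left 142°, forward 1.9 m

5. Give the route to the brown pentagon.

turn left 171°, forward 2.8 m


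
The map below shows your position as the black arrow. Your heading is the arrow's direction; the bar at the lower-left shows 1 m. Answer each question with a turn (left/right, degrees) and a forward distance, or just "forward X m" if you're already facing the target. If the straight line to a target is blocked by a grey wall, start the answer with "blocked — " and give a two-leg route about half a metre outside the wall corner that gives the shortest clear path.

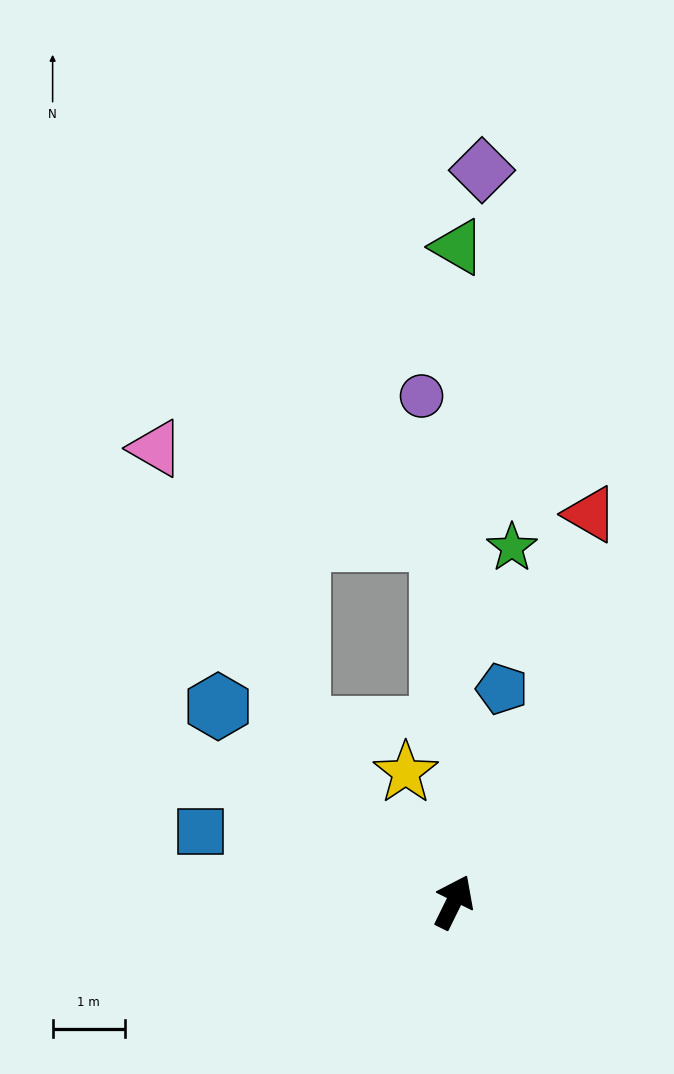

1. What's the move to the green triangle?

turn left 26°, forward 9.1 m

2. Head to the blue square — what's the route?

turn left 101°, forward 3.6 m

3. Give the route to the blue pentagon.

turn left 13°, forward 3.0 m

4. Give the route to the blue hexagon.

turn left 77°, forward 4.2 m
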